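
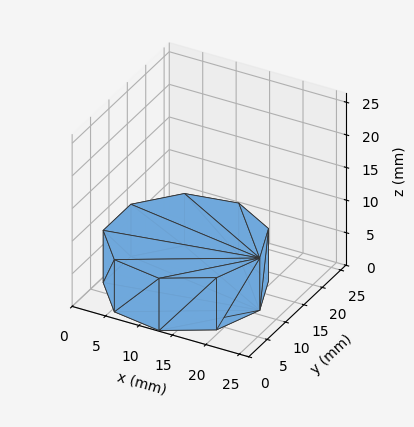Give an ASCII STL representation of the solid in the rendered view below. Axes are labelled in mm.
Reading the render: the shape is a regular 9-sided prism (a cylinder approximated with 9 flat sides), circumscribed radius ≈ 11 mm, height ≈ 8 mm (dimensions read to the nearest mm from the axis ticks). For the STL, each face is triangulated and given an outward normal.

solid part
  facet normal 0.0000 0.0000 -1.0000
    outer loop
      vertex 12.910 21.833 0.000
      vertex 19.426 18.071 0.000
      vertex 22.000 11.000 0.000
    endloop
  endfacet
  facet normal 0.0000 0.0000 -1.0000
    outer loop
      vertex 5.500 20.526 0.000
      vertex 12.910 21.833 0.000
      vertex 22.000 11.000 0.000
    endloop
  endfacet
  facet normal 0.0000 0.0000 -1.0000
    outer loop
      vertex 0.663 14.762 0.000
      vertex 5.500 20.526 0.000
      vertex 22.000 11.000 0.000
    endloop
  endfacet
  facet normal 0.0000 0.0000 -1.0000
    outer loop
      vertex 0.663 7.238 0.000
      vertex 0.663 14.762 0.000
      vertex 22.000 11.000 0.000
    endloop
  endfacet
  facet normal 0.0000 0.0000 -1.0000
    outer loop
      vertex 5.500 1.474 0.000
      vertex 0.663 7.238 0.000
      vertex 22.000 11.000 0.000
    endloop
  endfacet
  facet normal 0.0000 0.0000 -1.0000
    outer loop
      vertex 12.910 0.167 0.000
      vertex 5.500 1.474 0.000
      vertex 22.000 11.000 0.000
    endloop
  endfacet
  facet normal 0.0000 0.0000 -1.0000
    outer loop
      vertex 19.426 3.929 0.000
      vertex 12.910 0.167 0.000
      vertex 22.000 11.000 0.000
    endloop
  endfacet
  facet normal 0.0000 0.0000 1.0000
    outer loop
      vertex 22.000 11.000 8.000
      vertex 19.426 18.071 8.000
      vertex 12.910 21.833 8.000
    endloop
  endfacet
  facet normal 0.0000 0.0000 1.0000
    outer loop
      vertex 22.000 11.000 8.000
      vertex 12.910 21.833 8.000
      vertex 5.500 20.526 8.000
    endloop
  endfacet
  facet normal 0.0000 0.0000 1.0000
    outer loop
      vertex 22.000 11.000 8.000
      vertex 5.500 20.526 8.000
      vertex 0.663 14.762 8.000
    endloop
  endfacet
  facet normal 0.0000 0.0000 1.0000
    outer loop
      vertex 22.000 11.000 8.000
      vertex 0.663 14.762 8.000
      vertex 0.663 7.238 8.000
    endloop
  endfacet
  facet normal 0.0000 0.0000 1.0000
    outer loop
      vertex 22.000 11.000 8.000
      vertex 0.663 7.238 8.000
      vertex 5.500 1.474 8.000
    endloop
  endfacet
  facet normal 0.0000 0.0000 1.0000
    outer loop
      vertex 22.000 11.000 8.000
      vertex 5.500 1.474 8.000
      vertex 12.910 0.167 8.000
    endloop
  endfacet
  facet normal 0.0000 0.0000 1.0000
    outer loop
      vertex 22.000 11.000 8.000
      vertex 12.910 0.167 8.000
      vertex 19.426 3.929 8.000
    endloop
  endfacet
  facet normal 0.9397 0.3421 0.0000
    outer loop
      vertex 22.000 11.000 0.000
      vertex 19.426 18.071 0.000
      vertex 19.426 18.071 8.000
    endloop
  endfacet
  facet normal 0.9397 0.3421 0.0000
    outer loop
      vertex 22.000 11.000 0.000
      vertex 19.426 18.071 8.000
      vertex 22.000 11.000 8.000
    endloop
  endfacet
  facet normal 0.5000 0.8660 0.0000
    outer loop
      vertex 19.426 18.071 0.000
      vertex 12.910 21.833 0.000
      vertex 12.910 21.833 8.000
    endloop
  endfacet
  facet normal 0.5000 0.8660 0.0000
    outer loop
      vertex 19.426 18.071 0.000
      vertex 12.910 21.833 8.000
      vertex 19.426 18.071 8.000
    endloop
  endfacet
  facet normal -0.1737 0.9848 0.0000
    outer loop
      vertex 12.910 21.833 0.000
      vertex 5.500 20.526 0.000
      vertex 5.500 20.526 8.000
    endloop
  endfacet
  facet normal -0.1737 0.9848 0.0000
    outer loop
      vertex 12.910 21.833 0.000
      vertex 5.500 20.526 8.000
      vertex 12.910 21.833 8.000
    endloop
  endfacet
  facet normal -0.7660 0.6428 0.0000
    outer loop
      vertex 5.500 20.526 0.000
      vertex 0.663 14.762 0.000
      vertex 0.663 14.762 8.000
    endloop
  endfacet
  facet normal -0.7660 0.6428 0.0000
    outer loop
      vertex 5.500 20.526 0.000
      vertex 0.663 14.762 8.000
      vertex 5.500 20.526 8.000
    endloop
  endfacet
  facet normal -1.0000 0.0000 0.0000
    outer loop
      vertex 0.663 14.762 0.000
      vertex 0.663 7.238 0.000
      vertex 0.663 7.238 8.000
    endloop
  endfacet
  facet normal -1.0000 0.0000 0.0000
    outer loop
      vertex 0.663 14.762 0.000
      vertex 0.663 7.238 8.000
      vertex 0.663 14.762 8.000
    endloop
  endfacet
  facet normal -0.7660 -0.6428 0.0000
    outer loop
      vertex 0.663 7.238 0.000
      vertex 5.500 1.474 0.000
      vertex 5.500 1.474 8.000
    endloop
  endfacet
  facet normal -0.7660 -0.6428 0.0000
    outer loop
      vertex 0.663 7.238 0.000
      vertex 5.500 1.474 8.000
      vertex 0.663 7.238 8.000
    endloop
  endfacet
  facet normal -0.1737 -0.9848 0.0000
    outer loop
      vertex 5.500 1.474 0.000
      vertex 12.910 0.167 0.000
      vertex 12.910 0.167 8.000
    endloop
  endfacet
  facet normal -0.1737 -0.9848 0.0000
    outer loop
      vertex 5.500 1.474 0.000
      vertex 12.910 0.167 8.000
      vertex 5.500 1.474 8.000
    endloop
  endfacet
  facet normal 0.5000 -0.8660 0.0000
    outer loop
      vertex 12.910 0.167 0.000
      vertex 19.426 3.929 0.000
      vertex 19.426 3.929 8.000
    endloop
  endfacet
  facet normal 0.5000 -0.8660 0.0000
    outer loop
      vertex 12.910 0.167 0.000
      vertex 19.426 3.929 8.000
      vertex 12.910 0.167 8.000
    endloop
  endfacet
  facet normal 0.9397 -0.3421 0.0000
    outer loop
      vertex 19.426 3.929 0.000
      vertex 22.000 11.000 0.000
      vertex 22.000 11.000 8.000
    endloop
  endfacet
  facet normal 0.9397 -0.3421 0.0000
    outer loop
      vertex 19.426 3.929 0.000
      vertex 22.000 11.000 8.000
      vertex 19.426 3.929 8.000
    endloop
  endfacet
endsolid part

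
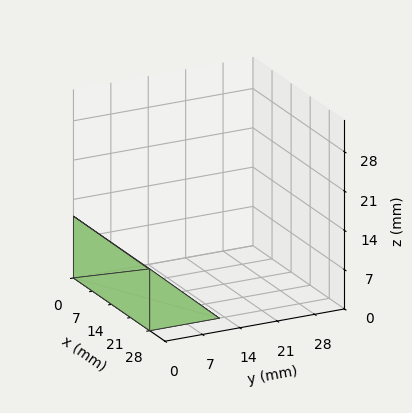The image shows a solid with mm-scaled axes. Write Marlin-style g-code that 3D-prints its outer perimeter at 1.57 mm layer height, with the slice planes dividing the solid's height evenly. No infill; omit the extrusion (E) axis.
Reading the render: the shape is a wedge (ramp): 28 × 13 mm base, rising to 11 mm along the y=0 edge and sloping linearly to z=0 at y=13 (dimensions read to the nearest mm from the axis ticks). For the g-code, the solid's height is divided into equal slices at the stated Δz and each level perimeter traced with G1 moves after a G0 lift.

; perimeter-only toolpath
G21 ; units = mm
G90 ; absolute positioning
G28 ; home
; layer 1
G0 Z1.57
G0 X0.00 Y0.00
G1 X28.00 Y0.00
G1 X28.00 Y11.14
G1 X0.00 Y11.14
G1 X0.00 Y0.00
; layer 2
G0 Z3.14
G0 X0.00 Y0.00
G1 X28.00 Y0.00
G1 X28.00 Y9.29
G1 X0.00 Y9.29
G1 X0.00 Y0.00
; layer 3
G0 Z4.71
G0 X0.00 Y0.00
G1 X28.00 Y0.00
G1 X28.00 Y7.43
G1 X0.00 Y7.43
G1 X0.00 Y0.00
; layer 4
G0 Z6.29
G0 X0.00 Y0.00
G1 X28.00 Y0.00
G1 X28.00 Y5.57
G1 X0.00 Y5.57
G1 X0.00 Y0.00
; layer 5
G0 Z7.86
G0 X0.00 Y0.00
G1 X28.00 Y0.00
G1 X28.00 Y3.71
G1 X0.00 Y3.71
G1 X0.00 Y0.00
; layer 6
G0 Z9.43
G0 X0.00 Y0.00
G1 X28.00 Y0.00
G1 X28.00 Y1.86
G1 X0.00 Y1.86
G1 X0.00 Y0.00
M2 ; end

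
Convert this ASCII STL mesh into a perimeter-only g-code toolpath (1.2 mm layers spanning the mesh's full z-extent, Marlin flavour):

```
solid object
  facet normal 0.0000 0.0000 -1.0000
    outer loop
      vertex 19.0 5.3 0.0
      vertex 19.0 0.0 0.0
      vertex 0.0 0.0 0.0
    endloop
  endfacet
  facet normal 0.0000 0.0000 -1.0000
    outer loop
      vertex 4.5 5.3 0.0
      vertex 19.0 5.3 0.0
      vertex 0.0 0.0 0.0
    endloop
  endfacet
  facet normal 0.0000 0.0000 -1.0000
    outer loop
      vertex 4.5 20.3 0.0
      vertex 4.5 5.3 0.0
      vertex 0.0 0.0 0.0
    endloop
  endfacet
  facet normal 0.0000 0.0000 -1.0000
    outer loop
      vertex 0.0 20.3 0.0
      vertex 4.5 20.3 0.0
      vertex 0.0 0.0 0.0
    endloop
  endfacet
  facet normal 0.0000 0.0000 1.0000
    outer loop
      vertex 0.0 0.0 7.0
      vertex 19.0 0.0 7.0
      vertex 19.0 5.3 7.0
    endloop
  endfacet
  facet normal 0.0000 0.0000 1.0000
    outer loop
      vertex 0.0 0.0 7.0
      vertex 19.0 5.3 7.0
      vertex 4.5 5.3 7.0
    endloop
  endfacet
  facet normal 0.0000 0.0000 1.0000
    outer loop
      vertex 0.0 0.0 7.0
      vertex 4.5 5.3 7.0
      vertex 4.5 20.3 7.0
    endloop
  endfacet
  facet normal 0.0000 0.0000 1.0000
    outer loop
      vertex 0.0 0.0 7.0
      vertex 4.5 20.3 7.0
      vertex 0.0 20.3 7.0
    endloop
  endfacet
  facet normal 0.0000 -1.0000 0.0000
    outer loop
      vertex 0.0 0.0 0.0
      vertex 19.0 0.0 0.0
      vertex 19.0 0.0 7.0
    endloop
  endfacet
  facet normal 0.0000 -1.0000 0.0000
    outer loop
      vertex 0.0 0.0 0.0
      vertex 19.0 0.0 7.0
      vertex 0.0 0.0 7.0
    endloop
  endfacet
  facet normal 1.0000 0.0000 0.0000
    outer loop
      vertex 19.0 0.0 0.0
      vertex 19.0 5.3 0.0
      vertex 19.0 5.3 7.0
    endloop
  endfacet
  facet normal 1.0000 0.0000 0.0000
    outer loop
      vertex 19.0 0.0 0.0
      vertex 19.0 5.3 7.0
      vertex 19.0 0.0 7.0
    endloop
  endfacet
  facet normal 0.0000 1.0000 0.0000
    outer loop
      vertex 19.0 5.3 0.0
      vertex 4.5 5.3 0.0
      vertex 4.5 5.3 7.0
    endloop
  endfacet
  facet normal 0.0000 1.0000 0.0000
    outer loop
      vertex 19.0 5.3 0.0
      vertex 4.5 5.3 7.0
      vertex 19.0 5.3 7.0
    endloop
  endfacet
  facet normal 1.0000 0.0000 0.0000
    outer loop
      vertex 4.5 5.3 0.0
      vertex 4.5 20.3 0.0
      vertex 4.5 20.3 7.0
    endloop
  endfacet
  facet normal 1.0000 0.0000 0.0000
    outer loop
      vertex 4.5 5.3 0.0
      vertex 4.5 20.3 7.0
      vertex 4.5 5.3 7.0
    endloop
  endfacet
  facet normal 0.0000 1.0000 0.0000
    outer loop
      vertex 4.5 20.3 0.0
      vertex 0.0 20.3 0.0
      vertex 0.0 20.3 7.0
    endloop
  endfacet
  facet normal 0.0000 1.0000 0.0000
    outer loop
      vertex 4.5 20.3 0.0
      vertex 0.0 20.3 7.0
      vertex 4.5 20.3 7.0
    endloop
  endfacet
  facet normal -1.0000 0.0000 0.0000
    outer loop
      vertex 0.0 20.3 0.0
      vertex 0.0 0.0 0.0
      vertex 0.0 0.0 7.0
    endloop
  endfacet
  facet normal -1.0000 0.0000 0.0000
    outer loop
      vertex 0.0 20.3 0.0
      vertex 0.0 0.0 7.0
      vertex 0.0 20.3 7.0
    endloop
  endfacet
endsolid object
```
; perimeter-only toolpath
G21 ; units = mm
G90 ; absolute positioning
G28 ; home
; layer 1
G0 Z1.2
G0 X0.0 Y0.0
G1 X19.0 Y0.0
G1 X19.0 Y5.3
G1 X4.5 Y5.3
G1 X4.5 Y20.3
G1 X0.0 Y20.3
G1 X0.0 Y0.0
; layer 2
G0 Z2.3
G0 X0.0 Y0.0
G1 X19.0 Y0.0
G1 X19.0 Y5.3
G1 X4.5 Y5.3
G1 X4.5 Y20.3
G1 X0.0 Y20.3
G1 X0.0 Y0.0
; layer 3
G0 Z3.5
G0 X0.0 Y0.0
G1 X19.0 Y0.0
G1 X19.0 Y5.3
G1 X4.5 Y5.3
G1 X4.5 Y20.3
G1 X0.0 Y20.3
G1 X0.0 Y0.0
; layer 4
G0 Z4.7
G0 X0.0 Y0.0
G1 X19.0 Y0.0
G1 X19.0 Y5.3
G1 X4.5 Y5.3
G1 X4.5 Y20.3
G1 X0.0 Y20.3
G1 X0.0 Y0.0
; layer 5
G0 Z5.8
G0 X0.0 Y0.0
G1 X19.0 Y0.0
G1 X19.0 Y5.3
G1 X4.5 Y5.3
G1 X4.5 Y20.3
G1 X0.0 Y20.3
G1 X0.0 Y0.0
; layer 6
G0 Z7.0
G0 X0.0 Y0.0
G1 X19.0 Y0.0
G1 X19.0 Y5.3
G1 X4.5 Y5.3
G1 X4.5 Y20.3
G1 X0.0 Y20.3
G1 X0.0 Y0.0
M2 ; end

The solid is an L-shaped prism: outer 19 × 20.3 mm, arm thicknesses ≈ 5.3 mm (horizontal) and 4.5 mm (vertical), extruded 7 mm in z. Slicing at Δz = 1.2 mm — 6 equal slices spanning the solid's height, so layer i sits at z = i·h/6 — gives 6 non-empty perimeters. Each is a 6-segment closed polygon; G0 lifts to the layer z and rapids to the start vertex, then G1 traces the edges.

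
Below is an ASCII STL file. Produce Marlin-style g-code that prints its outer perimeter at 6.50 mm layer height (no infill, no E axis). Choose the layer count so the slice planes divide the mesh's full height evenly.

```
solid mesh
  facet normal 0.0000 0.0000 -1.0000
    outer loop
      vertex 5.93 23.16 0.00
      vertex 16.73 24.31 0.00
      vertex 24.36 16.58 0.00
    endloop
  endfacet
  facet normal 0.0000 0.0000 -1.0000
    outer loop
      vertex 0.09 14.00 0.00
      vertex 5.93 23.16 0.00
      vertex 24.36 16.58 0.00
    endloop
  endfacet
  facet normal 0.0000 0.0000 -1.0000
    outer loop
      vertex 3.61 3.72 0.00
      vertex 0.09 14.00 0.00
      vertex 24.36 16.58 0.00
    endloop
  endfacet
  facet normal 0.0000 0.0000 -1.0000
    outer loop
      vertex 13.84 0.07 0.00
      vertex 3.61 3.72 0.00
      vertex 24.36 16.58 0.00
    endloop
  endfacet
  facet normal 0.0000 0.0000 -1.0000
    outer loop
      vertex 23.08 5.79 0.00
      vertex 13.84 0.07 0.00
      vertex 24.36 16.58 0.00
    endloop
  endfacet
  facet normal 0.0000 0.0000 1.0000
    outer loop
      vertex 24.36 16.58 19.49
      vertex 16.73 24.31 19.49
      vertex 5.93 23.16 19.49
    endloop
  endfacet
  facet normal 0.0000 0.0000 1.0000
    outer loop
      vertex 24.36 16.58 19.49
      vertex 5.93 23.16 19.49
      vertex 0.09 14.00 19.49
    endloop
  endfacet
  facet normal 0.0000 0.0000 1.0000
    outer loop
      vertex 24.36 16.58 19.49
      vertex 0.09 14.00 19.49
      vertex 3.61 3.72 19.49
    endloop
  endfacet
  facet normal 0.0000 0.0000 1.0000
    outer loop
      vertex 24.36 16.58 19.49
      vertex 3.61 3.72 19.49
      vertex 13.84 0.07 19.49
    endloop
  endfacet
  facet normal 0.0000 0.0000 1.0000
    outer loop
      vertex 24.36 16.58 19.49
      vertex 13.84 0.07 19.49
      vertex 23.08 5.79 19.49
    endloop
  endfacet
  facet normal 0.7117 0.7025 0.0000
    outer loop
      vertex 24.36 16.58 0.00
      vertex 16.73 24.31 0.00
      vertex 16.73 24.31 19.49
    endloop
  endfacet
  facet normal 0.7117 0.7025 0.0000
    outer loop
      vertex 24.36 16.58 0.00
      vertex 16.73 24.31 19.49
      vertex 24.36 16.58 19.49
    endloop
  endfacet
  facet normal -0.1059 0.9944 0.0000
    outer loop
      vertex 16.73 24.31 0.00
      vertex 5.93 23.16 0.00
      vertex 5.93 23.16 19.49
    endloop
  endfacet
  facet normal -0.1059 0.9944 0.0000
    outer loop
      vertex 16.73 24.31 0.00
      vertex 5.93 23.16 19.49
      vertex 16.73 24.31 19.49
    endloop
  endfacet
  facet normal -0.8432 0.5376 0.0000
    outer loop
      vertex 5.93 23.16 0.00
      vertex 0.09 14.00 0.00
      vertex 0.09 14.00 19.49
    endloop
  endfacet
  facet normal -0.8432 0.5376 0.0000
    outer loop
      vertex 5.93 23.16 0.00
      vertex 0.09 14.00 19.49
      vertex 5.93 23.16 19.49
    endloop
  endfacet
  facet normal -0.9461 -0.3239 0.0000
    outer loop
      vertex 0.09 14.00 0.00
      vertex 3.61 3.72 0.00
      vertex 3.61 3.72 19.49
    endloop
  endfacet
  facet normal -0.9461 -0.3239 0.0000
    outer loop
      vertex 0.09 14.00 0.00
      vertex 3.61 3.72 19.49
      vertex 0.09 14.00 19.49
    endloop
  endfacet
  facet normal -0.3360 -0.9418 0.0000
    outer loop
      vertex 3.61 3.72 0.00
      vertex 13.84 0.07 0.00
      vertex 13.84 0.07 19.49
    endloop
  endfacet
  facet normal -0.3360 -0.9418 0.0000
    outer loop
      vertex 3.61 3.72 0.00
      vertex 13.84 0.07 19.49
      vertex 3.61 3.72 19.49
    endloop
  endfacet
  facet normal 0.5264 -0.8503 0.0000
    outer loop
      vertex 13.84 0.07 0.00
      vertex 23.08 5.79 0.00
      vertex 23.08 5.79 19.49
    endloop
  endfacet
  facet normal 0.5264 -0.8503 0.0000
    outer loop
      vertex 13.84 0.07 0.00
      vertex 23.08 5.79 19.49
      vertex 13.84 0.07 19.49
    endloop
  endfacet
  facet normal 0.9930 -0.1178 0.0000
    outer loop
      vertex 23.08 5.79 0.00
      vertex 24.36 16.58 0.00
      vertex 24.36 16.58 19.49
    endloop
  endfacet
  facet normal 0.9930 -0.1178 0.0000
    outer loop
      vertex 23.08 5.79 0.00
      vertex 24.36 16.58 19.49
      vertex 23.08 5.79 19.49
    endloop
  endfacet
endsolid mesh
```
; perimeter-only toolpath
G21 ; units = mm
G90 ; absolute positioning
G28 ; home
; layer 1
G0 Z6.50
G0 X24.36 Y16.58
G1 X16.73 Y24.31
G1 X5.93 Y23.16
G1 X0.09 Y14.00
G1 X3.61 Y3.72
G1 X13.84 Y0.07
G1 X23.08 Y5.79
G1 X24.36 Y16.58
; layer 2
G0 Z12.99
G0 X24.36 Y16.58
G1 X16.73 Y24.31
G1 X5.93 Y23.16
G1 X0.09 Y14.00
G1 X3.61 Y3.72
G1 X13.84 Y0.07
G1 X23.08 Y5.79
G1 X24.36 Y16.58
; layer 3
G0 Z19.49
G0 X24.36 Y16.58
G1 X16.73 Y24.31
G1 X5.93 Y23.16
G1 X0.09 Y14.00
G1 X3.61 Y3.72
G1 X13.84 Y0.07
G1 X23.08 Y5.79
G1 X24.36 Y16.58
M2 ; end

The solid is a regular 7-sided prism (a cylinder approximated with 7 flat sides), circumscribed radius ≈ 12.5 mm, height ≈ 19.5 mm. Slicing at Δz = 6.50 mm — 3 equal slices spanning the solid's height, so layer i sits at z = i·h/3 — gives 3 non-empty perimeters. Each is a 7-segment closed polygon; G0 lifts to the layer z and rapids to the start vertex, then G1 traces the edges.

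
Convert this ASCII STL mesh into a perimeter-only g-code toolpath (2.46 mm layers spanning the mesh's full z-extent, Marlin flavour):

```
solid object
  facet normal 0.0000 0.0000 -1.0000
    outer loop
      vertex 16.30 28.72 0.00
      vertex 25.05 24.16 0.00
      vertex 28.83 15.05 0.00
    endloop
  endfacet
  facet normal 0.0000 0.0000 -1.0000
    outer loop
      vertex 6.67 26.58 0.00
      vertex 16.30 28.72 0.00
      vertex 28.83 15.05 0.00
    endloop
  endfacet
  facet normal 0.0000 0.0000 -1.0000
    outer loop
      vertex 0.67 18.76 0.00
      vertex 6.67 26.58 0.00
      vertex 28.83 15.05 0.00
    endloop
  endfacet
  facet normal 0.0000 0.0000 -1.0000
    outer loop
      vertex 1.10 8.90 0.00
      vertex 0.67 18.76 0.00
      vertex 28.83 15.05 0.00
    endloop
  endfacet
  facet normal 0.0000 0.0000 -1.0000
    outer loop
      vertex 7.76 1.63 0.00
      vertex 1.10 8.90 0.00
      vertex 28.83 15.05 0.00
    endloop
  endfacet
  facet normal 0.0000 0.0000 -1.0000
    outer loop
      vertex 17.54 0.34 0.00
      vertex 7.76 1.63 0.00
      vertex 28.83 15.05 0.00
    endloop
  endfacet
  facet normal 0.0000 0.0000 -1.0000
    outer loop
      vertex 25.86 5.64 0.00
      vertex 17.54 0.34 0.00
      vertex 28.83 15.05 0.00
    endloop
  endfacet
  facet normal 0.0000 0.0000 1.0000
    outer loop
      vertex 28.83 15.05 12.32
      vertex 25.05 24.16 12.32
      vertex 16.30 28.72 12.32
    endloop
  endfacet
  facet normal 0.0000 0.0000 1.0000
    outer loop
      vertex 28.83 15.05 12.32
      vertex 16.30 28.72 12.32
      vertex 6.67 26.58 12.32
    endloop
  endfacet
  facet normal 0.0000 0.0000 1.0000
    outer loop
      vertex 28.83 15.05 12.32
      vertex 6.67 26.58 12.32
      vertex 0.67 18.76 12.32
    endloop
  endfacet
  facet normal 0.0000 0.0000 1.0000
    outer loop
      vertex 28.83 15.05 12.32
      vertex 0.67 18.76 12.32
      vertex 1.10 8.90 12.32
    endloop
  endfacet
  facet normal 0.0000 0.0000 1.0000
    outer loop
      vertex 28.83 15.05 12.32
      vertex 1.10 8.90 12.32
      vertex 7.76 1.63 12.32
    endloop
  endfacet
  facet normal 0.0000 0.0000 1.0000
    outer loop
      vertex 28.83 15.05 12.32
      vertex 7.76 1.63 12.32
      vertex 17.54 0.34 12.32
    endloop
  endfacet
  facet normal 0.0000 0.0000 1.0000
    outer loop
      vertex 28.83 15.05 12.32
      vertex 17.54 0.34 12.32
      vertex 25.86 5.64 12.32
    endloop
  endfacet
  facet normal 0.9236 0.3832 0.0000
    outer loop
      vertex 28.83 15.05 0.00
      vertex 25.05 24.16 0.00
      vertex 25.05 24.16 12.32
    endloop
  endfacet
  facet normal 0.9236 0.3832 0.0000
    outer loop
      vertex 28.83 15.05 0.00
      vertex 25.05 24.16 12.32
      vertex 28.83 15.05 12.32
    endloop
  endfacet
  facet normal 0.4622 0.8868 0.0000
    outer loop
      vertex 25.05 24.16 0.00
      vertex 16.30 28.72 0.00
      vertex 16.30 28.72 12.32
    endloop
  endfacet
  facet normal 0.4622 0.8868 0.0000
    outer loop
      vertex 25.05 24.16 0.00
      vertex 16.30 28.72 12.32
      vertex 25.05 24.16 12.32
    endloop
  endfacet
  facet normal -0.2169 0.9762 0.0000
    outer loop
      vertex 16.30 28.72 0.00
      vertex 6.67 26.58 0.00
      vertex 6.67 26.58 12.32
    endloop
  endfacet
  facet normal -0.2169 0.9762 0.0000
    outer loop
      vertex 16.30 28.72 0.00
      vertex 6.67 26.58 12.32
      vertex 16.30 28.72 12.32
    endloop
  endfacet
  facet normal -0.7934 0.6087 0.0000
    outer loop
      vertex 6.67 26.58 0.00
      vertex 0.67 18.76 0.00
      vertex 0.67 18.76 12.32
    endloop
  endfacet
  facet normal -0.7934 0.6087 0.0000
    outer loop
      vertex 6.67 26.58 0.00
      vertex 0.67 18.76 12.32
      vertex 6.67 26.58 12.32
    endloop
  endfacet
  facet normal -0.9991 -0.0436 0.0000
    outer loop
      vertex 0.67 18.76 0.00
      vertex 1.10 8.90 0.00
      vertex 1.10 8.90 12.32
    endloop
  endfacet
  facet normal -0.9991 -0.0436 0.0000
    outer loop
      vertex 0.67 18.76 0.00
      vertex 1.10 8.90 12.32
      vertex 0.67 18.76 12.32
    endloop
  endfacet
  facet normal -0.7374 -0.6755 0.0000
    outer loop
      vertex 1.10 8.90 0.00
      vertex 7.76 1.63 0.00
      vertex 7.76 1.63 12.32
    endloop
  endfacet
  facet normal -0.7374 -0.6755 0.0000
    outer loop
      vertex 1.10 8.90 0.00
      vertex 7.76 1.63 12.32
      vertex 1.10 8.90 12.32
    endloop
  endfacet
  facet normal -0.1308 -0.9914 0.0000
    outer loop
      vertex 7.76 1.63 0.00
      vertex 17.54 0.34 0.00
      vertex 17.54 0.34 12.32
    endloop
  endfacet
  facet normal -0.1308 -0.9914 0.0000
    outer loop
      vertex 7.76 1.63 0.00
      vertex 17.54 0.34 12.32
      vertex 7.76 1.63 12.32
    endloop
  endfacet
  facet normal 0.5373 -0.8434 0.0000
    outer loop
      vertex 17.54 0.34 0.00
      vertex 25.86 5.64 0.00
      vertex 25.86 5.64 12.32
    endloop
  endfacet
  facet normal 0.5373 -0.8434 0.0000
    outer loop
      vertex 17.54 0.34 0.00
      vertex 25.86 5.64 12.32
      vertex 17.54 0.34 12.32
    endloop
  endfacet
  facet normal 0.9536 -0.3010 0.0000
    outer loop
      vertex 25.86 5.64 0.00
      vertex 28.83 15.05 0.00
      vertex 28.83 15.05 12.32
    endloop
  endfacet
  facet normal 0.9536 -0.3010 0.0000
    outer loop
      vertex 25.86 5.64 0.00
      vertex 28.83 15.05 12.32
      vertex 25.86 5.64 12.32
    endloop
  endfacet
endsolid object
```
; perimeter-only toolpath
G21 ; units = mm
G90 ; absolute positioning
G28 ; home
; layer 1
G0 Z2.46
G0 X28.83 Y15.05
G1 X25.05 Y24.16
G1 X16.30 Y28.72
G1 X6.67 Y26.58
G1 X0.67 Y18.76
G1 X1.10 Y8.90
G1 X7.76 Y1.63
G1 X17.54 Y0.34
G1 X25.86 Y5.64
G1 X28.83 Y15.05
; layer 2
G0 Z4.93
G0 X28.83 Y15.05
G1 X25.05 Y24.16
G1 X16.30 Y28.72
G1 X6.67 Y26.58
G1 X0.67 Y18.76
G1 X1.10 Y8.90
G1 X7.76 Y1.63
G1 X17.54 Y0.34
G1 X25.86 Y5.64
G1 X28.83 Y15.05
; layer 3
G0 Z7.39
G0 X28.83 Y15.05
G1 X25.05 Y24.16
G1 X16.30 Y28.72
G1 X6.67 Y26.58
G1 X0.67 Y18.76
G1 X1.10 Y8.90
G1 X7.76 Y1.63
G1 X17.54 Y0.34
G1 X25.86 Y5.64
G1 X28.83 Y15.05
; layer 4
G0 Z9.86
G0 X28.83 Y15.05
G1 X25.05 Y24.16
G1 X16.30 Y28.72
G1 X6.67 Y26.58
G1 X0.67 Y18.76
G1 X1.10 Y8.90
G1 X7.76 Y1.63
G1 X17.54 Y0.34
G1 X25.86 Y5.64
G1 X28.83 Y15.05
; layer 5
G0 Z12.32
G0 X28.83 Y15.05
G1 X25.05 Y24.16
G1 X16.30 Y28.72
G1 X6.67 Y26.58
G1 X0.67 Y18.76
G1 X1.10 Y8.90
G1 X7.76 Y1.63
G1 X17.54 Y0.34
G1 X25.86 Y5.64
G1 X28.83 Y15.05
M2 ; end

The solid is a regular 9-sided prism (a cylinder approximated with 9 flat sides), circumscribed radius ≈ 14.4 mm, height ≈ 12.3 mm. Slicing at Δz = 2.46 mm — 5 equal slices spanning the solid's height, so layer i sits at z = i·h/5 — gives 5 non-empty perimeters. Each is a 9-segment closed polygon; G0 lifts to the layer z and rapids to the start vertex, then G1 traces the edges.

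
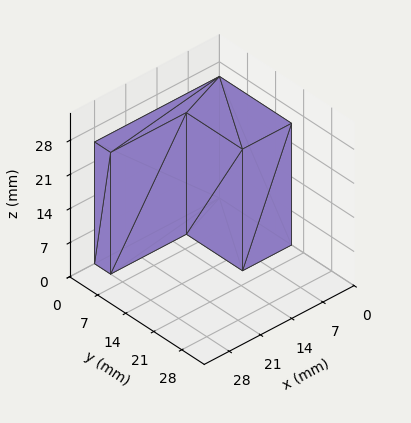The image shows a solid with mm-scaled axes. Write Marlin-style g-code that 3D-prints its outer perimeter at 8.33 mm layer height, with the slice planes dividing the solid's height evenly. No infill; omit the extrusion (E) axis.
Reading the render: the shape is an L-shaped prism: outer 28 × 18 mm, arm thicknesses ≈ 4 mm (horizontal) and 11 mm (vertical), extruded 25 mm in z (dimensions read to the nearest mm from the axis ticks). For the g-code, the solid's height is divided into equal slices at the stated Δz and each level perimeter traced with G1 moves after a G0 lift.

; perimeter-only toolpath
G21 ; units = mm
G90 ; absolute positioning
G28 ; home
; layer 1
G0 Z8.33
G0 X0.00 Y0.00
G1 X28.00 Y0.00
G1 X28.00 Y4.00
G1 X11.00 Y4.00
G1 X11.00 Y18.00
G1 X0.00 Y18.00
G1 X0.00 Y0.00
; layer 2
G0 Z16.67
G0 X0.00 Y0.00
G1 X28.00 Y0.00
G1 X28.00 Y4.00
G1 X11.00 Y4.00
G1 X11.00 Y18.00
G1 X0.00 Y18.00
G1 X0.00 Y0.00
; layer 3
G0 Z25.00
G0 X0.00 Y0.00
G1 X28.00 Y0.00
G1 X28.00 Y4.00
G1 X11.00 Y4.00
G1 X11.00 Y18.00
G1 X0.00 Y18.00
G1 X0.00 Y0.00
M2 ; end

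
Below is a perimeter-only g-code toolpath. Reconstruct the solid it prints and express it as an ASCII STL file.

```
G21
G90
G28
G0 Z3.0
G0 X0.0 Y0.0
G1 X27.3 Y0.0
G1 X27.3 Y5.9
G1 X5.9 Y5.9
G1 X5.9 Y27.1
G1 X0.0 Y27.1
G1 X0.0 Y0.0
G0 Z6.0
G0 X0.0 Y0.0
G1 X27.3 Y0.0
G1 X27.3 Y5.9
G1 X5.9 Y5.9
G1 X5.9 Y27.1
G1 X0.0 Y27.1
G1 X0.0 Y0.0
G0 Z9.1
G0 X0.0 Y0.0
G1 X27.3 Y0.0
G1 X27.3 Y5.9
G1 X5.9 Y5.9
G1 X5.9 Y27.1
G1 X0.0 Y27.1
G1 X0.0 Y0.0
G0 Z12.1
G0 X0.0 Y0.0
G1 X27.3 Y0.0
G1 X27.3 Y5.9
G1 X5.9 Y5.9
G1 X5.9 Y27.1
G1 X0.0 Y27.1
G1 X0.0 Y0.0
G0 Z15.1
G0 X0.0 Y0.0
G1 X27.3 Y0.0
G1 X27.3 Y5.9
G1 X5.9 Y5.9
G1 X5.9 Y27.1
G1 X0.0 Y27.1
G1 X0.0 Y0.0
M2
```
solid part
  facet normal 0.0000 0.0000 -1.0000
    outer loop
      vertex 27.3 5.9 0.0
      vertex 27.3 0.0 0.0
      vertex 0.0 0.0 0.0
    endloop
  endfacet
  facet normal 0.0000 0.0000 -1.0000
    outer loop
      vertex 5.9 5.9 0.0
      vertex 27.3 5.9 0.0
      vertex 0.0 0.0 0.0
    endloop
  endfacet
  facet normal 0.0000 0.0000 -1.0000
    outer loop
      vertex 5.9 27.1 0.0
      vertex 5.9 5.9 0.0
      vertex 0.0 0.0 0.0
    endloop
  endfacet
  facet normal 0.0000 0.0000 -1.0000
    outer loop
      vertex 0.0 27.1 0.0
      vertex 5.9 27.1 0.0
      vertex 0.0 0.0 0.0
    endloop
  endfacet
  facet normal 0.0000 0.0000 1.0000
    outer loop
      vertex 0.0 0.0 15.1
      vertex 27.3 0.0 15.1
      vertex 27.3 5.9 15.1
    endloop
  endfacet
  facet normal 0.0000 0.0000 1.0000
    outer loop
      vertex 0.0 0.0 15.1
      vertex 27.3 5.9 15.1
      vertex 5.9 5.9 15.1
    endloop
  endfacet
  facet normal 0.0000 0.0000 1.0000
    outer loop
      vertex 0.0 0.0 15.1
      vertex 5.9 5.9 15.1
      vertex 5.9 27.1 15.1
    endloop
  endfacet
  facet normal 0.0000 0.0000 1.0000
    outer loop
      vertex 0.0 0.0 15.1
      vertex 5.9 27.1 15.1
      vertex 0.0 27.1 15.1
    endloop
  endfacet
  facet normal 0.0000 -1.0000 0.0000
    outer loop
      vertex 0.0 0.0 0.0
      vertex 27.3 0.0 0.0
      vertex 27.3 0.0 15.1
    endloop
  endfacet
  facet normal 0.0000 -1.0000 0.0000
    outer loop
      vertex 0.0 0.0 0.0
      vertex 27.3 0.0 15.1
      vertex 0.0 0.0 15.1
    endloop
  endfacet
  facet normal 1.0000 0.0000 0.0000
    outer loop
      vertex 27.3 0.0 0.0
      vertex 27.3 5.9 0.0
      vertex 27.3 5.9 15.1
    endloop
  endfacet
  facet normal 1.0000 0.0000 0.0000
    outer loop
      vertex 27.3 0.0 0.0
      vertex 27.3 5.9 15.1
      vertex 27.3 0.0 15.1
    endloop
  endfacet
  facet normal 0.0000 1.0000 0.0000
    outer loop
      vertex 27.3 5.9 0.0
      vertex 5.9 5.9 0.0
      vertex 5.9 5.9 15.1
    endloop
  endfacet
  facet normal 0.0000 1.0000 0.0000
    outer loop
      vertex 27.3 5.9 0.0
      vertex 5.9 5.9 15.1
      vertex 27.3 5.9 15.1
    endloop
  endfacet
  facet normal 1.0000 0.0000 0.0000
    outer loop
      vertex 5.9 5.9 0.0
      vertex 5.9 27.1 0.0
      vertex 5.9 27.1 15.1
    endloop
  endfacet
  facet normal 1.0000 0.0000 0.0000
    outer loop
      vertex 5.9 5.9 0.0
      vertex 5.9 27.1 15.1
      vertex 5.9 5.9 15.1
    endloop
  endfacet
  facet normal 0.0000 1.0000 0.0000
    outer loop
      vertex 5.9 27.1 0.0
      vertex 0.0 27.1 0.0
      vertex 0.0 27.1 15.1
    endloop
  endfacet
  facet normal 0.0000 1.0000 0.0000
    outer loop
      vertex 5.9 27.1 0.0
      vertex 0.0 27.1 15.1
      vertex 5.9 27.1 15.1
    endloop
  endfacet
  facet normal -1.0000 0.0000 0.0000
    outer loop
      vertex 0.0 27.1 0.0
      vertex 0.0 0.0 0.0
      vertex 0.0 0.0 15.1
    endloop
  endfacet
  facet normal -1.0000 0.0000 0.0000
    outer loop
      vertex 0.0 27.1 0.0
      vertex 0.0 0.0 15.1
      vertex 0.0 27.1 15.1
    endloop
  endfacet
endsolid part

The G0 Z moves step by Δz≈3.0 mm. Every layer's G1 loop is the same polygon, so the solid is a straight extrusion of it from z=0 to z≈15.1. Closing with flat bottom and top caps and triangulating gives 20 facets — an L-shaped prism: outer 27.3 × 27.1 mm, arm thicknesses ≈ 5.9 mm (horizontal) and 5.9 mm (vertical), extruded 15.1 mm in z.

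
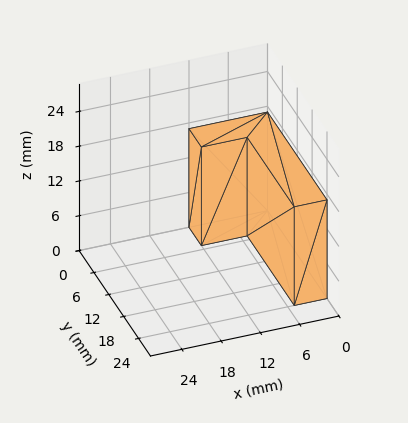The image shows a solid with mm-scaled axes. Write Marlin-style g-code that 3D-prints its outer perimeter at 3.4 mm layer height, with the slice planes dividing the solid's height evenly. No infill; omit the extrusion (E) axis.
Reading the render: the shape is an L-shaped prism: outer 12 × 24 mm, arm thicknesses ≈ 5 mm (horizontal) and 5 mm (vertical), extruded 17 mm in z (dimensions read to the nearest mm from the axis ticks). For the g-code, the solid's height is divided into equal slices at the stated Δz and each level perimeter traced with G1 moves after a G0 lift.

; perimeter-only toolpath
G21 ; units = mm
G90 ; absolute positioning
G28 ; home
; layer 1
G0 Z3.4
G0 X0.0 Y0.0
G1 X12.0 Y0.0
G1 X12.0 Y5.0
G1 X5.0 Y5.0
G1 X5.0 Y24.0
G1 X0.0 Y24.0
G1 X0.0 Y0.0
; layer 2
G0 Z6.8
G0 X0.0 Y0.0
G1 X12.0 Y0.0
G1 X12.0 Y5.0
G1 X5.0 Y5.0
G1 X5.0 Y24.0
G1 X0.0 Y24.0
G1 X0.0 Y0.0
; layer 3
G0 Z10.2
G0 X0.0 Y0.0
G1 X12.0 Y0.0
G1 X12.0 Y5.0
G1 X5.0 Y5.0
G1 X5.0 Y24.0
G1 X0.0 Y24.0
G1 X0.0 Y0.0
; layer 4
G0 Z13.6
G0 X0.0 Y0.0
G1 X12.0 Y0.0
G1 X12.0 Y5.0
G1 X5.0 Y5.0
G1 X5.0 Y24.0
G1 X0.0 Y24.0
G1 X0.0 Y0.0
; layer 5
G0 Z17.0
G0 X0.0 Y0.0
G1 X12.0 Y0.0
G1 X12.0 Y5.0
G1 X5.0 Y5.0
G1 X5.0 Y24.0
G1 X0.0 Y24.0
G1 X0.0 Y0.0
M2 ; end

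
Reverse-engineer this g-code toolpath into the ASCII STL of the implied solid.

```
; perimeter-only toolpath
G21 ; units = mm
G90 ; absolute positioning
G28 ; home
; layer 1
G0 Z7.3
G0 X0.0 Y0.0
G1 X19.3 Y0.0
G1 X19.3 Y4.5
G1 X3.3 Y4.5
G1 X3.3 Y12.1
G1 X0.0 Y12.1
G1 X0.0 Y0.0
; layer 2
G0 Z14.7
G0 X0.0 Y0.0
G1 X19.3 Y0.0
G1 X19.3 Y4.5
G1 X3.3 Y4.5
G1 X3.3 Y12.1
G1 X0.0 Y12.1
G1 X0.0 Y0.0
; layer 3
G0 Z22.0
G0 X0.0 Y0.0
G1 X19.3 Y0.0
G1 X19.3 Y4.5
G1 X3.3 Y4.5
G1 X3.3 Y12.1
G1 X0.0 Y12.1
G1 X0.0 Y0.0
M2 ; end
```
solid part
  facet normal 0.0000 0.0000 -1.0000
    outer loop
      vertex 19.3 4.5 0.0
      vertex 19.3 0.0 0.0
      vertex 0.0 0.0 0.0
    endloop
  endfacet
  facet normal 0.0000 0.0000 -1.0000
    outer loop
      vertex 3.3 4.5 0.0
      vertex 19.3 4.5 0.0
      vertex 0.0 0.0 0.0
    endloop
  endfacet
  facet normal 0.0000 0.0000 -1.0000
    outer loop
      vertex 3.3 12.1 0.0
      vertex 3.3 4.5 0.0
      vertex 0.0 0.0 0.0
    endloop
  endfacet
  facet normal 0.0000 0.0000 -1.0000
    outer loop
      vertex 0.0 12.1 0.0
      vertex 3.3 12.1 0.0
      vertex 0.0 0.0 0.0
    endloop
  endfacet
  facet normal 0.0000 0.0000 1.0000
    outer loop
      vertex 0.0 0.0 22.0
      vertex 19.3 0.0 22.0
      vertex 19.3 4.5 22.0
    endloop
  endfacet
  facet normal 0.0000 0.0000 1.0000
    outer loop
      vertex 0.0 0.0 22.0
      vertex 19.3 4.5 22.0
      vertex 3.3 4.5 22.0
    endloop
  endfacet
  facet normal 0.0000 0.0000 1.0000
    outer loop
      vertex 0.0 0.0 22.0
      vertex 3.3 4.5 22.0
      vertex 3.3 12.1 22.0
    endloop
  endfacet
  facet normal 0.0000 0.0000 1.0000
    outer loop
      vertex 0.0 0.0 22.0
      vertex 3.3 12.1 22.0
      vertex 0.0 12.1 22.0
    endloop
  endfacet
  facet normal 0.0000 -1.0000 0.0000
    outer loop
      vertex 0.0 0.0 0.0
      vertex 19.3 0.0 0.0
      vertex 19.3 0.0 22.0
    endloop
  endfacet
  facet normal 0.0000 -1.0000 0.0000
    outer loop
      vertex 0.0 0.0 0.0
      vertex 19.3 0.0 22.0
      vertex 0.0 0.0 22.0
    endloop
  endfacet
  facet normal 1.0000 0.0000 0.0000
    outer loop
      vertex 19.3 0.0 0.0
      vertex 19.3 4.5 0.0
      vertex 19.3 4.5 22.0
    endloop
  endfacet
  facet normal 1.0000 0.0000 0.0000
    outer loop
      vertex 19.3 0.0 0.0
      vertex 19.3 4.5 22.0
      vertex 19.3 0.0 22.0
    endloop
  endfacet
  facet normal 0.0000 1.0000 0.0000
    outer loop
      vertex 19.3 4.5 0.0
      vertex 3.3 4.5 0.0
      vertex 3.3 4.5 22.0
    endloop
  endfacet
  facet normal 0.0000 1.0000 0.0000
    outer loop
      vertex 19.3 4.5 0.0
      vertex 3.3 4.5 22.0
      vertex 19.3 4.5 22.0
    endloop
  endfacet
  facet normal 1.0000 0.0000 0.0000
    outer loop
      vertex 3.3 4.5 0.0
      vertex 3.3 12.1 0.0
      vertex 3.3 12.1 22.0
    endloop
  endfacet
  facet normal 1.0000 0.0000 0.0000
    outer loop
      vertex 3.3 4.5 0.0
      vertex 3.3 12.1 22.0
      vertex 3.3 4.5 22.0
    endloop
  endfacet
  facet normal 0.0000 1.0000 0.0000
    outer loop
      vertex 3.3 12.1 0.0
      vertex 0.0 12.1 0.0
      vertex 0.0 12.1 22.0
    endloop
  endfacet
  facet normal 0.0000 1.0000 0.0000
    outer loop
      vertex 3.3 12.1 0.0
      vertex 0.0 12.1 22.0
      vertex 3.3 12.1 22.0
    endloop
  endfacet
  facet normal -1.0000 0.0000 0.0000
    outer loop
      vertex 0.0 12.1 0.0
      vertex 0.0 0.0 0.0
      vertex 0.0 0.0 22.0
    endloop
  endfacet
  facet normal -1.0000 0.0000 0.0000
    outer loop
      vertex 0.0 12.1 0.0
      vertex 0.0 0.0 22.0
      vertex 0.0 12.1 22.0
    endloop
  endfacet
endsolid part

The G0 Z moves step by Δz≈7.3 mm. Every layer's G1 loop is the same polygon, so the solid is a straight extrusion of it from z=0 to z≈22. Closing with flat bottom and top caps and triangulating gives 20 facets — an L-shaped prism: outer 19.3 × 12.1 mm, arm thicknesses ≈ 4.5 mm (horizontal) and 3.3 mm (vertical), extruded 22 mm in z.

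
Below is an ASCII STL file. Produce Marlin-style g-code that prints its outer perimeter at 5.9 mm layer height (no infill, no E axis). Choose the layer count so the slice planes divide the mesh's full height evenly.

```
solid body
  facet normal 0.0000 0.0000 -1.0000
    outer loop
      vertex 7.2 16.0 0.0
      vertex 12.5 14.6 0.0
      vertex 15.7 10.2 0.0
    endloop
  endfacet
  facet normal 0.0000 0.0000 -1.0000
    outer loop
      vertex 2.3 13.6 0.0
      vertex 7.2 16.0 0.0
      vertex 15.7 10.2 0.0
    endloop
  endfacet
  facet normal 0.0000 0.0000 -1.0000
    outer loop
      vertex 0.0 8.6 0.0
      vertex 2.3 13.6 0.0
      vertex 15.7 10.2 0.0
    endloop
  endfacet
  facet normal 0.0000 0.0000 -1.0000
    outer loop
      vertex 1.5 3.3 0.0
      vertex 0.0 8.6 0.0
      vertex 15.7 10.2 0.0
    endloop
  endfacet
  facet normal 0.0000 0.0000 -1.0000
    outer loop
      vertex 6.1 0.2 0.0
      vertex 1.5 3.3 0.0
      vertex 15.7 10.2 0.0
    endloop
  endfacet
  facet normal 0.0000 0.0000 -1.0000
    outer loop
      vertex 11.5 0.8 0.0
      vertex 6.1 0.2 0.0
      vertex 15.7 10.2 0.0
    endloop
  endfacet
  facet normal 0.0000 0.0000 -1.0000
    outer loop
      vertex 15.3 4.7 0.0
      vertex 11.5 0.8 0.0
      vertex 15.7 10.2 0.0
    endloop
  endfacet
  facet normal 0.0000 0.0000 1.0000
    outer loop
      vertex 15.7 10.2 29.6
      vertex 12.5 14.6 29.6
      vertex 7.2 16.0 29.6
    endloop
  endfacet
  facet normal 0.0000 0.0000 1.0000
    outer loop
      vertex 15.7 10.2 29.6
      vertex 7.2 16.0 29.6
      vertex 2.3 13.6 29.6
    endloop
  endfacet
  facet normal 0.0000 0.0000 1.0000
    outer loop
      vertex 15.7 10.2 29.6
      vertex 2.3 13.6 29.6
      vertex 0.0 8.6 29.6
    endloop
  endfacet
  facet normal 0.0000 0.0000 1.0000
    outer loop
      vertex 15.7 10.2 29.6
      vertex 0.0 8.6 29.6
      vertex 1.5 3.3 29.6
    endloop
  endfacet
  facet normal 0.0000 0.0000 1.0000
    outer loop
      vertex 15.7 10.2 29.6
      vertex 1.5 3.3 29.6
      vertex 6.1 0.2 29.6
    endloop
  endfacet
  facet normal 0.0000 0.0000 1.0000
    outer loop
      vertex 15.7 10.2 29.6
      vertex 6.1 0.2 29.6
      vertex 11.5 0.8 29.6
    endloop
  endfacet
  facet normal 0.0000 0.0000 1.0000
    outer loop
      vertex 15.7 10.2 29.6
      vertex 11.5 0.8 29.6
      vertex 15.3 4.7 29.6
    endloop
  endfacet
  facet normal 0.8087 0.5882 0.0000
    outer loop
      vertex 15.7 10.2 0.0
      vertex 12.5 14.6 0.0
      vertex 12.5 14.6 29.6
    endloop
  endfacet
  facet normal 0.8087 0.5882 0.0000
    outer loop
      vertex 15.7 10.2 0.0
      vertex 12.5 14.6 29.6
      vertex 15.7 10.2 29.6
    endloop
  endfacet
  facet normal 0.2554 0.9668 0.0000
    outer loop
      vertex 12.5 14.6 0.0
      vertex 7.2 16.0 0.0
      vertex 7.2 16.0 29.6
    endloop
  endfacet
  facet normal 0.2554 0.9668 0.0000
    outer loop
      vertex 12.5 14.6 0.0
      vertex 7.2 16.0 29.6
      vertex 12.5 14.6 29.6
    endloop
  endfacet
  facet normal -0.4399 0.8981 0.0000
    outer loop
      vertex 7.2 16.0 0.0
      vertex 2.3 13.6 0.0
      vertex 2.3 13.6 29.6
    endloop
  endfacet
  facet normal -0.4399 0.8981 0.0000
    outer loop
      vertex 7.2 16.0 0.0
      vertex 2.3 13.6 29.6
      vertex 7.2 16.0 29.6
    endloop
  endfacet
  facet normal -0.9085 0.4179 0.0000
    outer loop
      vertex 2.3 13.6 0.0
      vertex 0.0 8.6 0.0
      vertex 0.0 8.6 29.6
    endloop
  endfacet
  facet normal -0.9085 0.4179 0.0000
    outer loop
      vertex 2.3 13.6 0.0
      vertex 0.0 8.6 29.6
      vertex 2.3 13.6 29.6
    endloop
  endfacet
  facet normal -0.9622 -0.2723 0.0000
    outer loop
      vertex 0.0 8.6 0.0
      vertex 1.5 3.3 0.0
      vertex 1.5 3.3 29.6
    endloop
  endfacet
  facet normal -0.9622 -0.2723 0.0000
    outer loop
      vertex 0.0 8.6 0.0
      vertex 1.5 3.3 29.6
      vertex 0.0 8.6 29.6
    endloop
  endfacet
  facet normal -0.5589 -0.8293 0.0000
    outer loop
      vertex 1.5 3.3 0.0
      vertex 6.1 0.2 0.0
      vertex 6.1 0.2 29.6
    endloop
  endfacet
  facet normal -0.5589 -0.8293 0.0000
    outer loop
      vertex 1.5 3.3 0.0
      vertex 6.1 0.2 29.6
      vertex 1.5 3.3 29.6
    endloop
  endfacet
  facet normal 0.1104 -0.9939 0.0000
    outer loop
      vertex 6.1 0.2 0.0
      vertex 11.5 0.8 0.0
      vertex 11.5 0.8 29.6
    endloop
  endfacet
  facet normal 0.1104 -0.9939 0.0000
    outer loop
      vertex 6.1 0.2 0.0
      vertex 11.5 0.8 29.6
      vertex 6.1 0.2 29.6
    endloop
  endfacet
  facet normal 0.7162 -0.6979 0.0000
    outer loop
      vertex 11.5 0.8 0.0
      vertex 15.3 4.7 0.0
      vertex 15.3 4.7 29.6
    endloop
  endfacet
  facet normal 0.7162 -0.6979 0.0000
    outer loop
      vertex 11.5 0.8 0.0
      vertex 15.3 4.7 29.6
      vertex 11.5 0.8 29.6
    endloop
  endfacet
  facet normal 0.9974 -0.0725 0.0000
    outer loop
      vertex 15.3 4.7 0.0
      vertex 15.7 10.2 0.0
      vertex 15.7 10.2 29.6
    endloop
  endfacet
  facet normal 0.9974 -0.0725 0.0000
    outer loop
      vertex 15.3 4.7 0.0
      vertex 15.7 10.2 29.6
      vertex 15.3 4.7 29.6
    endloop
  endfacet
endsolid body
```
; perimeter-only toolpath
G21 ; units = mm
G90 ; absolute positioning
G28 ; home
; layer 1
G0 Z5.9
G0 X15.7 Y10.2
G1 X12.5 Y14.6
G1 X7.2 Y16.0
G1 X2.3 Y13.6
G1 X0.0 Y8.6
G1 X1.5 Y3.3
G1 X6.1 Y0.2
G1 X11.5 Y0.8
G1 X15.3 Y4.7
G1 X15.7 Y10.2
; layer 2
G0 Z11.8
G0 X15.7 Y10.2
G1 X12.5 Y14.6
G1 X7.2 Y16.0
G1 X2.3 Y13.6
G1 X0.0 Y8.6
G1 X1.5 Y3.3
G1 X6.1 Y0.2
G1 X11.5 Y0.8
G1 X15.3 Y4.7
G1 X15.7 Y10.2
; layer 3
G0 Z17.8
G0 X15.7 Y10.2
G1 X12.5 Y14.6
G1 X7.2 Y16.0
G1 X2.3 Y13.6
G1 X0.0 Y8.6
G1 X1.5 Y3.3
G1 X6.1 Y0.2
G1 X11.5 Y0.8
G1 X15.3 Y4.7
G1 X15.7 Y10.2
; layer 4
G0 Z23.7
G0 X15.7 Y10.2
G1 X12.5 Y14.6
G1 X7.2 Y16.0
G1 X2.3 Y13.6
G1 X0.0 Y8.6
G1 X1.5 Y3.3
G1 X6.1 Y0.2
G1 X11.5 Y0.8
G1 X15.3 Y4.7
G1 X15.7 Y10.2
; layer 5
G0 Z29.6
G0 X15.7 Y10.2
G1 X12.5 Y14.6
G1 X7.2 Y16.0
G1 X2.3 Y13.6
G1 X0.0 Y8.6
G1 X1.5 Y3.3
G1 X6.1 Y0.2
G1 X11.5 Y0.8
G1 X15.3 Y4.7
G1 X15.7 Y10.2
M2 ; end

The solid is a regular 9-sided prism (a cylinder approximated with 9 flat sides), circumscribed radius ≈ 8 mm, height ≈ 29.6 mm. Slicing at Δz = 5.9 mm — 5 equal slices spanning the solid's height, so layer i sits at z = i·h/5 — gives 5 non-empty perimeters. Each is a 9-segment closed polygon; G0 lifts to the layer z and rapids to the start vertex, then G1 traces the edges.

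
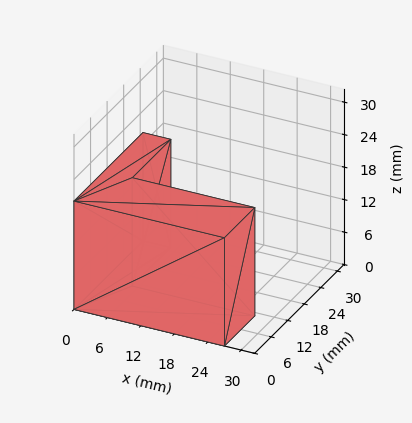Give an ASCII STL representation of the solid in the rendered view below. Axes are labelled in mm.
Reading the render: the shape is an L-shaped prism: outer 27 × 25 mm, arm thicknesses ≈ 11 mm (horizontal) and 5 mm (vertical), extruded 20 mm in z (dimensions read to the nearest mm from the axis ticks). For the STL, each face is triangulated and given an outward normal.

solid part
  facet normal 0.0000 0.0000 -1.0000
    outer loop
      vertex 27.000 11.000 0.000
      vertex 27.000 0.000 0.000
      vertex 0.000 0.000 0.000
    endloop
  endfacet
  facet normal 0.0000 0.0000 -1.0000
    outer loop
      vertex 5.000 11.000 0.000
      vertex 27.000 11.000 0.000
      vertex 0.000 0.000 0.000
    endloop
  endfacet
  facet normal 0.0000 0.0000 -1.0000
    outer loop
      vertex 5.000 25.000 0.000
      vertex 5.000 11.000 0.000
      vertex 0.000 0.000 0.000
    endloop
  endfacet
  facet normal 0.0000 0.0000 -1.0000
    outer loop
      vertex 0.000 25.000 0.000
      vertex 5.000 25.000 0.000
      vertex 0.000 0.000 0.000
    endloop
  endfacet
  facet normal 0.0000 0.0000 1.0000
    outer loop
      vertex 0.000 0.000 20.000
      vertex 27.000 0.000 20.000
      vertex 27.000 11.000 20.000
    endloop
  endfacet
  facet normal 0.0000 0.0000 1.0000
    outer loop
      vertex 0.000 0.000 20.000
      vertex 27.000 11.000 20.000
      vertex 5.000 11.000 20.000
    endloop
  endfacet
  facet normal 0.0000 0.0000 1.0000
    outer loop
      vertex 0.000 0.000 20.000
      vertex 5.000 11.000 20.000
      vertex 5.000 25.000 20.000
    endloop
  endfacet
  facet normal 0.0000 0.0000 1.0000
    outer loop
      vertex 0.000 0.000 20.000
      vertex 5.000 25.000 20.000
      vertex 0.000 25.000 20.000
    endloop
  endfacet
  facet normal 0.0000 -1.0000 0.0000
    outer loop
      vertex 0.000 0.000 0.000
      vertex 27.000 0.000 0.000
      vertex 27.000 0.000 20.000
    endloop
  endfacet
  facet normal 0.0000 -1.0000 0.0000
    outer loop
      vertex 0.000 0.000 0.000
      vertex 27.000 0.000 20.000
      vertex 0.000 0.000 20.000
    endloop
  endfacet
  facet normal 1.0000 0.0000 0.0000
    outer loop
      vertex 27.000 0.000 0.000
      vertex 27.000 11.000 0.000
      vertex 27.000 11.000 20.000
    endloop
  endfacet
  facet normal 1.0000 0.0000 0.0000
    outer loop
      vertex 27.000 0.000 0.000
      vertex 27.000 11.000 20.000
      vertex 27.000 0.000 20.000
    endloop
  endfacet
  facet normal 0.0000 1.0000 0.0000
    outer loop
      vertex 27.000 11.000 0.000
      vertex 5.000 11.000 0.000
      vertex 5.000 11.000 20.000
    endloop
  endfacet
  facet normal 0.0000 1.0000 0.0000
    outer loop
      vertex 27.000 11.000 0.000
      vertex 5.000 11.000 20.000
      vertex 27.000 11.000 20.000
    endloop
  endfacet
  facet normal 1.0000 0.0000 0.0000
    outer loop
      vertex 5.000 11.000 0.000
      vertex 5.000 25.000 0.000
      vertex 5.000 25.000 20.000
    endloop
  endfacet
  facet normal 1.0000 0.0000 0.0000
    outer loop
      vertex 5.000 11.000 0.000
      vertex 5.000 25.000 20.000
      vertex 5.000 11.000 20.000
    endloop
  endfacet
  facet normal 0.0000 1.0000 0.0000
    outer loop
      vertex 5.000 25.000 0.000
      vertex 0.000 25.000 0.000
      vertex 0.000 25.000 20.000
    endloop
  endfacet
  facet normal 0.0000 1.0000 0.0000
    outer loop
      vertex 5.000 25.000 0.000
      vertex 0.000 25.000 20.000
      vertex 5.000 25.000 20.000
    endloop
  endfacet
  facet normal -1.0000 0.0000 0.0000
    outer loop
      vertex 0.000 25.000 0.000
      vertex 0.000 0.000 0.000
      vertex 0.000 0.000 20.000
    endloop
  endfacet
  facet normal -1.0000 0.0000 0.0000
    outer loop
      vertex 0.000 25.000 0.000
      vertex 0.000 0.000 20.000
      vertex 0.000 25.000 20.000
    endloop
  endfacet
endsolid part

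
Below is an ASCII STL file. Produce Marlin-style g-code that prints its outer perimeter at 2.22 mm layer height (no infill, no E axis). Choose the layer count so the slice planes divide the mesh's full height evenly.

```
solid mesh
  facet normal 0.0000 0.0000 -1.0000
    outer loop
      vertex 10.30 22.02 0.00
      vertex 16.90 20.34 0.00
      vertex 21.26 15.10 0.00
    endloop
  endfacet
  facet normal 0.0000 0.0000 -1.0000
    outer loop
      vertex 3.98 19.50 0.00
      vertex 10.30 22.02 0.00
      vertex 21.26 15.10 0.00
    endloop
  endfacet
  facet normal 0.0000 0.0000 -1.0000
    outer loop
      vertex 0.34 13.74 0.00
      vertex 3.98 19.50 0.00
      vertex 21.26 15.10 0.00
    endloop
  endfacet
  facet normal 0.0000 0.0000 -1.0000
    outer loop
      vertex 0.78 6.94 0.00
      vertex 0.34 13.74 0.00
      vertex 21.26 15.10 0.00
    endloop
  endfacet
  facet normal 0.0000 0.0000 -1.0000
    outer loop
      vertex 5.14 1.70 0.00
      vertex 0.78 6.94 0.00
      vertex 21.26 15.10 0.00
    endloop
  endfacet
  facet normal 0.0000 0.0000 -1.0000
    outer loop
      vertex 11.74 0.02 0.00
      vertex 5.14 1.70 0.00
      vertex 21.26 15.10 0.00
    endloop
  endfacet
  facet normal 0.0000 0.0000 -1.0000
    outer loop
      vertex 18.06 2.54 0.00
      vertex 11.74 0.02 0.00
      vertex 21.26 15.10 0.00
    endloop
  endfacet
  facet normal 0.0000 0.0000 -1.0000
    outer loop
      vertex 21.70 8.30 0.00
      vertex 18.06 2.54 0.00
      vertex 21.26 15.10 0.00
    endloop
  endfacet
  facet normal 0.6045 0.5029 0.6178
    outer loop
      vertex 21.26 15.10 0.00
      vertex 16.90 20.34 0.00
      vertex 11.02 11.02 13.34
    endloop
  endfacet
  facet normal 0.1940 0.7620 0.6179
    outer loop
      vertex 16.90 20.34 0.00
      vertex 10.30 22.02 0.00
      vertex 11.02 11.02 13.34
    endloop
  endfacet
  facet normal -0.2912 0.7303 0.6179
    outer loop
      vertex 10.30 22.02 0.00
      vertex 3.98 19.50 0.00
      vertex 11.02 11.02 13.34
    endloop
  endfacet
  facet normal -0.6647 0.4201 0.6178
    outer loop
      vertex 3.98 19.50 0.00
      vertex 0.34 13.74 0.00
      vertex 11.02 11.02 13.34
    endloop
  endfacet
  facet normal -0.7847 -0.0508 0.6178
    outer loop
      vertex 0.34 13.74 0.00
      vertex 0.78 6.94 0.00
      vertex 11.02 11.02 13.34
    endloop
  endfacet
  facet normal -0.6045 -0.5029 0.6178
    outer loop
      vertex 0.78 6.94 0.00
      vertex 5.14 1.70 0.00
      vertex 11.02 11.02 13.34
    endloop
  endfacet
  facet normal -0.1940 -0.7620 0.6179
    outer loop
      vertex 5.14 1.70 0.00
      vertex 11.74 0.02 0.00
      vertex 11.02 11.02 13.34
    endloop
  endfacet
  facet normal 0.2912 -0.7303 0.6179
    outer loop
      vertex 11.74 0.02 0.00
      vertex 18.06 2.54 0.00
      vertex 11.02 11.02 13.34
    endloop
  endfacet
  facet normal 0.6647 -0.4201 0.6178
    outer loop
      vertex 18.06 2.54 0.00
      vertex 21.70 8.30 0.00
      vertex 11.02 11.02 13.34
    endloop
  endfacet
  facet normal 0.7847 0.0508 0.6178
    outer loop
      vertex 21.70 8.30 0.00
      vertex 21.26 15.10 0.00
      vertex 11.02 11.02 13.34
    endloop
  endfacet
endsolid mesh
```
; perimeter-only toolpath
G21 ; units = mm
G90 ; absolute positioning
G28 ; home
; layer 1
G0 Z2.22
G0 X19.55 Y14.42
G1 X15.92 Y18.79
G1 X10.42 Y20.19
G1 X5.15 Y18.09
G1 X2.12 Y13.29
G1 X2.49 Y7.62
G1 X6.12 Y3.25
G1 X11.62 Y1.85
G1 X16.89 Y3.95
G1 X19.92 Y8.75
G1 X19.55 Y14.42
; layer 2
G0 Z4.45
G0 X17.85 Y13.74
G1 X14.94 Y17.23
G1 X10.54 Y18.35
G1 X6.33 Y16.67
G1 X3.90 Y12.83
G1 X4.19 Y8.30
G1 X7.10 Y4.81
G1 X11.50 Y3.69
G1 X15.71 Y5.37
G1 X18.14 Y9.21
G1 X17.85 Y13.74
; layer 3
G0 Z6.67
G0 X16.14 Y13.06
G1 X13.96 Y15.68
G1 X10.66 Y16.52
G1 X7.50 Y15.26
G1 X5.68 Y12.38
G1 X5.90 Y8.98
G1 X8.08 Y6.36
G1 X11.38 Y5.52
G1 X14.54 Y6.78
G1 X16.36 Y9.66
G1 X16.14 Y13.06
; layer 4
G0 Z8.89
G0 X14.43 Y12.38
G1 X12.98 Y14.13
G1 X10.78 Y14.69
G1 X8.67 Y13.85
G1 X7.46 Y11.93
G1 X7.61 Y9.66
G1 X9.06 Y7.91
G1 X11.26 Y7.35
G1 X13.37 Y8.19
G1 X14.58 Y10.11
G1 X14.43 Y12.38
; layer 5
G0 Z11.12
G0 X12.73 Y11.70
G1 X12.00 Y12.57
G1 X10.90 Y12.85
G1 X9.85 Y12.43
G1 X9.24 Y11.47
G1 X9.31 Y10.34
G1 X10.04 Y9.47
G1 X11.14 Y9.19
G1 X12.19 Y9.61
G1 X12.80 Y10.57
G1 X12.73 Y11.70
M2 ; end

The solid is a regular 10-sided pyramid, base circumscribed radius ≈ 11 mm, apex at z ≈ 13.3 mm. Slicing at Δz = 2.22 mm — 6 equal slices spanning the solid's height, so layer i sits at z = i·h/6 — gives 5 non-empty perimeters. Each is a 10-segment closed polygon; G0 lifts to the layer z and rapids to the start vertex, then G1 traces the edges. The cross-section shrinks linearly with z (the slice at the apex is degenerate and omitted).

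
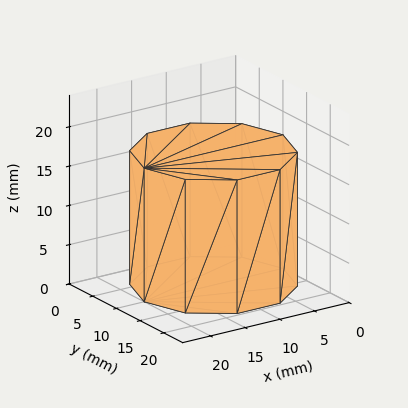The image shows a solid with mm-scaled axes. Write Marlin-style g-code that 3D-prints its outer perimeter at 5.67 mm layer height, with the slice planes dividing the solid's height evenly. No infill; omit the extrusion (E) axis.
Reading the render: the shape is a regular 10-sided prism (a cylinder approximated with 10 flat sides), circumscribed radius ≈ 10 mm, height ≈ 17 mm (dimensions read to the nearest mm from the axis ticks). For the g-code, the solid's height is divided into equal slices at the stated Δz and each level perimeter traced with G1 moves after a G0 lift.

; perimeter-only toolpath
G21 ; units = mm
G90 ; absolute positioning
G28 ; home
; layer 1
G0 Z5.67
G0 X20.00 Y10.00
G1 X18.09 Y15.88
G1 X13.09 Y19.51
G1 X6.91 Y19.51
G1 X1.91 Y15.88
G1 X0.00 Y10.00
G1 X1.91 Y4.12
G1 X6.91 Y0.49
G1 X13.09 Y0.49
G1 X18.09 Y4.12
G1 X20.00 Y10.00
; layer 2
G0 Z11.33
G0 X20.00 Y10.00
G1 X18.09 Y15.88
G1 X13.09 Y19.51
G1 X6.91 Y19.51
G1 X1.91 Y15.88
G1 X0.00 Y10.00
G1 X1.91 Y4.12
G1 X6.91 Y0.49
G1 X13.09 Y0.49
G1 X18.09 Y4.12
G1 X20.00 Y10.00
; layer 3
G0 Z17.00
G0 X20.00 Y10.00
G1 X18.09 Y15.88
G1 X13.09 Y19.51
G1 X6.91 Y19.51
G1 X1.91 Y15.88
G1 X0.00 Y10.00
G1 X1.91 Y4.12
G1 X6.91 Y0.49
G1 X13.09 Y0.49
G1 X18.09 Y4.12
G1 X20.00 Y10.00
M2 ; end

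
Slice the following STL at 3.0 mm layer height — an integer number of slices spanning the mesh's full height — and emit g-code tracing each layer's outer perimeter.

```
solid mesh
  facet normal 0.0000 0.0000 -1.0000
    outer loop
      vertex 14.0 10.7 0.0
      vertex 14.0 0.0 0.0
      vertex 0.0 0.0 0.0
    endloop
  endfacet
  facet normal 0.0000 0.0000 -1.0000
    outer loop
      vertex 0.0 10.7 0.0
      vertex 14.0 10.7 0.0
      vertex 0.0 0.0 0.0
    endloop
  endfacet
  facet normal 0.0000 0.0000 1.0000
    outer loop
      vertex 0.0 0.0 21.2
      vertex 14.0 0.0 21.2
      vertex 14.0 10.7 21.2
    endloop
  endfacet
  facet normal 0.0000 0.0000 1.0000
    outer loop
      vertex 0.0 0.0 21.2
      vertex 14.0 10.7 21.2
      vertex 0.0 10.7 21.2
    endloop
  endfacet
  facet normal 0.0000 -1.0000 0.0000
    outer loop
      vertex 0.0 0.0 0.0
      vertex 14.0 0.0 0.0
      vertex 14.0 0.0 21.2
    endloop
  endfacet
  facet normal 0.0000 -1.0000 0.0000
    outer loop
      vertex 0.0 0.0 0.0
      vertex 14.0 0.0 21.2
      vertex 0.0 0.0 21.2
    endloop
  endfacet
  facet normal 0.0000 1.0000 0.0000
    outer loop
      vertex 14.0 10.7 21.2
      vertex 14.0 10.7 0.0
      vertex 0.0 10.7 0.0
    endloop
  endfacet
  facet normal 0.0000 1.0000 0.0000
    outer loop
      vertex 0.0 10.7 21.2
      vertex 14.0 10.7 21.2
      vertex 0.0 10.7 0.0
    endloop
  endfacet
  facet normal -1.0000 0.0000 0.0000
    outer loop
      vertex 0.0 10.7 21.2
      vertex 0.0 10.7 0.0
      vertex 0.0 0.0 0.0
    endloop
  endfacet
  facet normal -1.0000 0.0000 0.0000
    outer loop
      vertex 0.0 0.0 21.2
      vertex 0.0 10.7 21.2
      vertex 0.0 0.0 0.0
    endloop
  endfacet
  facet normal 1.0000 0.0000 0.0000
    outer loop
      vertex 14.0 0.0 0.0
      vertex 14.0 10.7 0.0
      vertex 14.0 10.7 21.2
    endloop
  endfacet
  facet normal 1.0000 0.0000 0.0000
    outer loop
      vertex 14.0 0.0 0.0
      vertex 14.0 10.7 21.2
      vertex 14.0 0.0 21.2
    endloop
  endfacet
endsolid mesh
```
; perimeter-only toolpath
G21 ; units = mm
G90 ; absolute positioning
G28 ; home
; layer 1
G0 Z3.0
G0 X0.0 Y0.0
G1 X14.0 Y0.0
G1 X14.0 Y10.7
G1 X0.0 Y10.7
G1 X0.0 Y0.0
; layer 2
G0 Z6.1
G0 X0.0 Y0.0
G1 X14.0 Y0.0
G1 X14.0 Y10.7
G1 X0.0 Y10.7
G1 X0.0 Y0.0
; layer 3
G0 Z9.1
G0 X0.0 Y0.0
G1 X14.0 Y0.0
G1 X14.0 Y10.7
G1 X0.0 Y10.7
G1 X0.0 Y0.0
; layer 4
G0 Z12.1
G0 X0.0 Y0.0
G1 X14.0 Y0.0
G1 X14.0 Y10.7
G1 X0.0 Y10.7
G1 X0.0 Y0.0
; layer 5
G0 Z15.1
G0 X0.0 Y0.0
G1 X14.0 Y0.0
G1 X14.0 Y10.7
G1 X0.0 Y10.7
G1 X0.0 Y0.0
; layer 6
G0 Z18.2
G0 X0.0 Y0.0
G1 X14.0 Y0.0
G1 X14.0 Y10.7
G1 X0.0 Y10.7
G1 X0.0 Y0.0
; layer 7
G0 Z21.2
G0 X0.0 Y0.0
G1 X14.0 Y0.0
G1 X14.0 Y10.7
G1 X0.0 Y10.7
G1 X0.0 Y0.0
M2 ; end

The solid is a rectangular box, roughly 14 × 10.7 mm footprint and 21.2 mm tall. Slicing at Δz = 3.0 mm — 7 equal slices spanning the solid's height, so layer i sits at z = i·h/7 — gives 7 non-empty perimeters. Each is a 4-segment closed polygon; G0 lifts to the layer z and rapids to the start vertex, then G1 traces the edges.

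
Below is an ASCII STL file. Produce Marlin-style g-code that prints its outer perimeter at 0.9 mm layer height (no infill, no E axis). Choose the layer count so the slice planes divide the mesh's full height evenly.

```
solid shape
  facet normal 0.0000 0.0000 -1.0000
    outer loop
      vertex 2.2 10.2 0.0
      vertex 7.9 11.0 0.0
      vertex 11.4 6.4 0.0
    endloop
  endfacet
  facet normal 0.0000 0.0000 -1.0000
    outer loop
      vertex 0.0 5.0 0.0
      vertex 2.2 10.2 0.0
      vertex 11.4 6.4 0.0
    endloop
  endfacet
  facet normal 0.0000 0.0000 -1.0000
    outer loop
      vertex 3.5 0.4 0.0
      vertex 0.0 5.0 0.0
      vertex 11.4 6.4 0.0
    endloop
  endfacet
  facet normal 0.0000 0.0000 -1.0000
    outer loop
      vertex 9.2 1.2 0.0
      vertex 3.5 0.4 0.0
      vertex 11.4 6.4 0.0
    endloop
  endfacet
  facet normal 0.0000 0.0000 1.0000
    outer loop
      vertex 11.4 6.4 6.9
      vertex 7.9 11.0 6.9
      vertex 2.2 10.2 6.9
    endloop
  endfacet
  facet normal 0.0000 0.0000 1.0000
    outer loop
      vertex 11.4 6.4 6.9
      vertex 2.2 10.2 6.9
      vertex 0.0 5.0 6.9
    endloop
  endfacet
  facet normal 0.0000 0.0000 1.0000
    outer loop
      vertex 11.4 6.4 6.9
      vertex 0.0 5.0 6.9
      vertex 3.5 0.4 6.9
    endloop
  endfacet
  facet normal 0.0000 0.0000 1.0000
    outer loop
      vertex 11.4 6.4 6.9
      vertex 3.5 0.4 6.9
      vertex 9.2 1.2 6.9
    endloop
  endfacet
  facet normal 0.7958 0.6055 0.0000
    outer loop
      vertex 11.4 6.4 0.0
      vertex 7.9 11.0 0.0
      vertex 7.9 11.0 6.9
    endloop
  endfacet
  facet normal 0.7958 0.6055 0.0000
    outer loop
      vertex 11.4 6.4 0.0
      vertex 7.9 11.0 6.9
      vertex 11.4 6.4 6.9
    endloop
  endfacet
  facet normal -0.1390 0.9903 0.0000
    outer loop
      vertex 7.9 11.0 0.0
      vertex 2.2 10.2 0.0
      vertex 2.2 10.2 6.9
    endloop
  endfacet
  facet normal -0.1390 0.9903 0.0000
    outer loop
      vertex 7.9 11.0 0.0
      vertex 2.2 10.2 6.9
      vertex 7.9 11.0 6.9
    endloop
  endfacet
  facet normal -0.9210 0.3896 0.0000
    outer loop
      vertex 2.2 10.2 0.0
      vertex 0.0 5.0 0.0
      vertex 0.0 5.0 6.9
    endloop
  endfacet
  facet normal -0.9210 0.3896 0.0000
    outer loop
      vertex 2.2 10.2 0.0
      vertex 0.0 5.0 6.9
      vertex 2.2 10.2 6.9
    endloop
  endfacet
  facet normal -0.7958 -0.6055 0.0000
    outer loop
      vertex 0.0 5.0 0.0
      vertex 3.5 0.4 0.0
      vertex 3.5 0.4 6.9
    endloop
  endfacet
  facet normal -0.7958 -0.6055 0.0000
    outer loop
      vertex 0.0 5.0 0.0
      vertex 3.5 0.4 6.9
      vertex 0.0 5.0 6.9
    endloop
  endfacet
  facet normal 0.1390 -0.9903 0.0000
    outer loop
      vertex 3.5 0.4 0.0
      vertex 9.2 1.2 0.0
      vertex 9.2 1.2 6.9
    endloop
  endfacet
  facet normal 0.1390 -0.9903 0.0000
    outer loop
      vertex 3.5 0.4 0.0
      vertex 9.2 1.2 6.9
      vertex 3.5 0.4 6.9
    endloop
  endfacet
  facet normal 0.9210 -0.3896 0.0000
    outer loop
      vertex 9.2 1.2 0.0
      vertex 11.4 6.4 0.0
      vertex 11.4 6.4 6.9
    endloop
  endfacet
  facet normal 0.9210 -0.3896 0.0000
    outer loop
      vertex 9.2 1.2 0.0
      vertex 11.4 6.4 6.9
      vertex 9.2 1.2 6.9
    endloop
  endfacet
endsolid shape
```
; perimeter-only toolpath
G21 ; units = mm
G90 ; absolute positioning
G28 ; home
; layer 1
G0 Z0.9
G0 X11.4 Y6.4
G1 X7.9 Y11.0
G1 X2.2 Y10.2
G1 X0.0 Y5.0
G1 X3.5 Y0.4
G1 X9.2 Y1.2
G1 X11.4 Y6.4
; layer 2
G0 Z1.7
G0 X11.4 Y6.4
G1 X7.9 Y11.0
G1 X2.2 Y10.2
G1 X0.0 Y5.0
G1 X3.5 Y0.4
G1 X9.2 Y1.2
G1 X11.4 Y6.4
; layer 3
G0 Z2.6
G0 X11.4 Y6.4
G1 X7.9 Y11.0
G1 X2.2 Y10.2
G1 X0.0 Y5.0
G1 X3.5 Y0.4
G1 X9.2 Y1.2
G1 X11.4 Y6.4
; layer 4
G0 Z3.5
G0 X11.4 Y6.4
G1 X7.9 Y11.0
G1 X2.2 Y10.2
G1 X0.0 Y5.0
G1 X3.5 Y0.4
G1 X9.2 Y1.2
G1 X11.4 Y6.4
; layer 5
G0 Z4.3
G0 X11.4 Y6.4
G1 X7.9 Y11.0
G1 X2.2 Y10.2
G1 X0.0 Y5.0
G1 X3.5 Y0.4
G1 X9.2 Y1.2
G1 X11.4 Y6.4
; layer 6
G0 Z5.2
G0 X11.4 Y6.4
G1 X7.9 Y11.0
G1 X2.2 Y10.2
G1 X0.0 Y5.0
G1 X3.5 Y0.4
G1 X9.2 Y1.2
G1 X11.4 Y6.4
; layer 7
G0 Z6.0
G0 X11.4 Y6.4
G1 X7.9 Y11.0
G1 X2.2 Y10.2
G1 X0.0 Y5.0
G1 X3.5 Y0.4
G1 X9.2 Y1.2
G1 X11.4 Y6.4
; layer 8
G0 Z6.9
G0 X11.4 Y6.4
G1 X7.9 Y11.0
G1 X2.2 Y10.2
G1 X0.0 Y5.0
G1 X3.5 Y0.4
G1 X9.2 Y1.2
G1 X11.4 Y6.4
M2 ; end

The solid is a regular 6-sided prism (a cylinder approximated with 6 flat sides), circumscribed radius ≈ 5.7 mm, height ≈ 6.9 mm. Slicing at Δz = 0.9 mm — 8 equal slices spanning the solid's height, so layer i sits at z = i·h/8 — gives 8 non-empty perimeters. Each is a 6-segment closed polygon; G0 lifts to the layer z and rapids to the start vertex, then G1 traces the edges.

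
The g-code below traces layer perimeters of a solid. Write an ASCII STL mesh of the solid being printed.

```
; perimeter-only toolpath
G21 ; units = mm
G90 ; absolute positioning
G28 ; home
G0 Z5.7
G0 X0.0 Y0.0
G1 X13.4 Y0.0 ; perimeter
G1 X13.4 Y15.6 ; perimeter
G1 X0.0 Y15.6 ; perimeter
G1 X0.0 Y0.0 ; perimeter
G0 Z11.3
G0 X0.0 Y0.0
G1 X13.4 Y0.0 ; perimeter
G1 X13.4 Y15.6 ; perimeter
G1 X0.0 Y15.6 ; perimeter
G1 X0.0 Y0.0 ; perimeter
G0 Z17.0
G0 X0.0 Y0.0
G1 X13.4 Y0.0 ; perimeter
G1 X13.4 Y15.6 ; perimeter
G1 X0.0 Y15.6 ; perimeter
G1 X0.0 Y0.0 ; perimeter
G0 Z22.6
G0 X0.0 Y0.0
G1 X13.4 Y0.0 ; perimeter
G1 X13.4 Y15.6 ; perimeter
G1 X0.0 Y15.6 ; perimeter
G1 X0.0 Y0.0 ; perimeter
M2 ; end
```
solid part
  facet normal 0.0000 0.0000 -1.0000
    outer loop
      vertex 13.4 15.6 0.0
      vertex 13.4 0.0 0.0
      vertex 0.0 0.0 0.0
    endloop
  endfacet
  facet normal 0.0000 0.0000 -1.0000
    outer loop
      vertex 0.0 15.6 0.0
      vertex 13.4 15.6 0.0
      vertex 0.0 0.0 0.0
    endloop
  endfacet
  facet normal 0.0000 0.0000 1.0000
    outer loop
      vertex 0.0 0.0 22.6
      vertex 13.4 0.0 22.6
      vertex 13.4 15.6 22.6
    endloop
  endfacet
  facet normal 0.0000 0.0000 1.0000
    outer loop
      vertex 0.0 0.0 22.6
      vertex 13.4 15.6 22.6
      vertex 0.0 15.6 22.6
    endloop
  endfacet
  facet normal 0.0000 -1.0000 0.0000
    outer loop
      vertex 0.0 0.0 0.0
      vertex 13.4 0.0 0.0
      vertex 13.4 0.0 22.6
    endloop
  endfacet
  facet normal 0.0000 -1.0000 0.0000
    outer loop
      vertex 0.0 0.0 0.0
      vertex 13.4 0.0 22.6
      vertex 0.0 0.0 22.6
    endloop
  endfacet
  facet normal 0.0000 1.0000 0.0000
    outer loop
      vertex 13.4 15.6 22.6
      vertex 13.4 15.6 0.0
      vertex 0.0 15.6 0.0
    endloop
  endfacet
  facet normal 0.0000 1.0000 0.0000
    outer loop
      vertex 0.0 15.6 22.6
      vertex 13.4 15.6 22.6
      vertex 0.0 15.6 0.0
    endloop
  endfacet
  facet normal -1.0000 0.0000 0.0000
    outer loop
      vertex 0.0 15.6 22.6
      vertex 0.0 15.6 0.0
      vertex 0.0 0.0 0.0
    endloop
  endfacet
  facet normal -1.0000 0.0000 0.0000
    outer loop
      vertex 0.0 0.0 22.6
      vertex 0.0 15.6 22.6
      vertex 0.0 0.0 0.0
    endloop
  endfacet
  facet normal 1.0000 0.0000 0.0000
    outer loop
      vertex 13.4 0.0 0.0
      vertex 13.4 15.6 0.0
      vertex 13.4 15.6 22.6
    endloop
  endfacet
  facet normal 1.0000 0.0000 0.0000
    outer loop
      vertex 13.4 0.0 0.0
      vertex 13.4 15.6 22.6
      vertex 13.4 0.0 22.6
    endloop
  endfacet
endsolid part

The G0 Z moves step by Δz≈5.7 mm. Every layer's G1 loop is the same polygon, so the solid is a straight extrusion of it from z=0 to z≈22.6. Closing with flat bottom and top caps and triangulating gives 12 facets — a rectangular box, roughly 13.4 × 15.6 mm footprint and 22.6 mm tall.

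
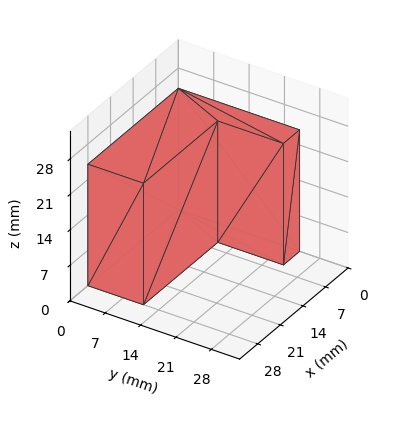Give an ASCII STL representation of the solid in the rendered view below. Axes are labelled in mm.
Reading the render: the shape is an L-shaped prism: outer 28 × 24 mm, arm thicknesses ≈ 11 mm (horizontal) and 5 mm (vertical), extruded 24 mm in z (dimensions read to the nearest mm from the axis ticks). For the STL, each face is triangulated and given an outward normal.

solid part
  facet normal 0.0000 0.0000 -1.0000
    outer loop
      vertex 28.00 11.00 0.00
      vertex 28.00 0.00 0.00
      vertex 0.00 0.00 0.00
    endloop
  endfacet
  facet normal 0.0000 0.0000 -1.0000
    outer loop
      vertex 5.00 11.00 0.00
      vertex 28.00 11.00 0.00
      vertex 0.00 0.00 0.00
    endloop
  endfacet
  facet normal 0.0000 0.0000 -1.0000
    outer loop
      vertex 5.00 24.00 0.00
      vertex 5.00 11.00 0.00
      vertex 0.00 0.00 0.00
    endloop
  endfacet
  facet normal 0.0000 0.0000 -1.0000
    outer loop
      vertex 0.00 24.00 0.00
      vertex 5.00 24.00 0.00
      vertex 0.00 0.00 0.00
    endloop
  endfacet
  facet normal 0.0000 0.0000 1.0000
    outer loop
      vertex 0.00 0.00 24.00
      vertex 28.00 0.00 24.00
      vertex 28.00 11.00 24.00
    endloop
  endfacet
  facet normal 0.0000 0.0000 1.0000
    outer loop
      vertex 0.00 0.00 24.00
      vertex 28.00 11.00 24.00
      vertex 5.00 11.00 24.00
    endloop
  endfacet
  facet normal 0.0000 0.0000 1.0000
    outer loop
      vertex 0.00 0.00 24.00
      vertex 5.00 11.00 24.00
      vertex 5.00 24.00 24.00
    endloop
  endfacet
  facet normal 0.0000 0.0000 1.0000
    outer loop
      vertex 0.00 0.00 24.00
      vertex 5.00 24.00 24.00
      vertex 0.00 24.00 24.00
    endloop
  endfacet
  facet normal 0.0000 -1.0000 0.0000
    outer loop
      vertex 0.00 0.00 0.00
      vertex 28.00 0.00 0.00
      vertex 28.00 0.00 24.00
    endloop
  endfacet
  facet normal 0.0000 -1.0000 0.0000
    outer loop
      vertex 0.00 0.00 0.00
      vertex 28.00 0.00 24.00
      vertex 0.00 0.00 24.00
    endloop
  endfacet
  facet normal 1.0000 0.0000 0.0000
    outer loop
      vertex 28.00 0.00 0.00
      vertex 28.00 11.00 0.00
      vertex 28.00 11.00 24.00
    endloop
  endfacet
  facet normal 1.0000 0.0000 0.0000
    outer loop
      vertex 28.00 0.00 0.00
      vertex 28.00 11.00 24.00
      vertex 28.00 0.00 24.00
    endloop
  endfacet
  facet normal 0.0000 1.0000 0.0000
    outer loop
      vertex 28.00 11.00 0.00
      vertex 5.00 11.00 0.00
      vertex 5.00 11.00 24.00
    endloop
  endfacet
  facet normal 0.0000 1.0000 0.0000
    outer loop
      vertex 28.00 11.00 0.00
      vertex 5.00 11.00 24.00
      vertex 28.00 11.00 24.00
    endloop
  endfacet
  facet normal 1.0000 0.0000 0.0000
    outer loop
      vertex 5.00 11.00 0.00
      vertex 5.00 24.00 0.00
      vertex 5.00 24.00 24.00
    endloop
  endfacet
  facet normal 1.0000 0.0000 0.0000
    outer loop
      vertex 5.00 11.00 0.00
      vertex 5.00 24.00 24.00
      vertex 5.00 11.00 24.00
    endloop
  endfacet
  facet normal 0.0000 1.0000 0.0000
    outer loop
      vertex 5.00 24.00 0.00
      vertex 0.00 24.00 0.00
      vertex 0.00 24.00 24.00
    endloop
  endfacet
  facet normal 0.0000 1.0000 0.0000
    outer loop
      vertex 5.00 24.00 0.00
      vertex 0.00 24.00 24.00
      vertex 5.00 24.00 24.00
    endloop
  endfacet
  facet normal -1.0000 0.0000 0.0000
    outer loop
      vertex 0.00 24.00 0.00
      vertex 0.00 0.00 0.00
      vertex 0.00 0.00 24.00
    endloop
  endfacet
  facet normal -1.0000 0.0000 0.0000
    outer loop
      vertex 0.00 24.00 0.00
      vertex 0.00 0.00 24.00
      vertex 0.00 24.00 24.00
    endloop
  endfacet
endsolid part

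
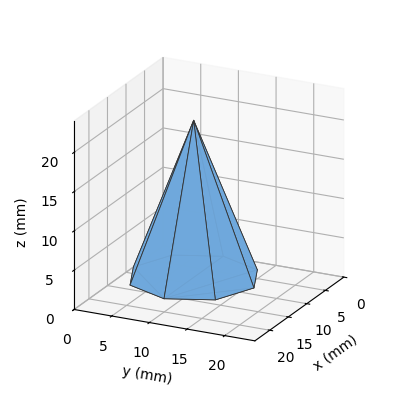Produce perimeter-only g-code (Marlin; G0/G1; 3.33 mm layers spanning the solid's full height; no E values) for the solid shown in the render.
Reading the render: the shape is a regular 8-sided pyramid, base circumscribed radius ≈ 8 mm, apex at z ≈ 20 mm (dimensions read to the nearest mm from the axis ticks). For the g-code, the solid's height is divided into equal slices at the stated Δz and each level perimeter traced with G1 moves after a G0 lift.

; perimeter-only toolpath
G21 ; units = mm
G90 ; absolute positioning
G28 ; home
; layer 1
G0 Z3.33
G0 X14.67 Y8.00
G1 X12.72 Y12.72
G1 X8.00 Y14.67
G1 X3.28 Y12.72
G1 X1.33 Y8.00
G1 X3.28 Y3.28
G1 X8.00 Y1.33
G1 X12.72 Y3.28
G1 X14.67 Y8.00
; layer 2
G0 Z6.67
G0 X13.33 Y8.00
G1 X11.77 Y11.77
G1 X8.00 Y13.33
G1 X4.23 Y11.77
G1 X2.67 Y8.00
G1 X4.23 Y4.23
G1 X8.00 Y2.67
G1 X11.77 Y4.23
G1 X13.33 Y8.00
; layer 3
G0 Z10.00
G0 X12.00 Y8.00
G1 X10.83 Y10.83
G1 X8.00 Y12.00
G1 X5.17 Y10.83
G1 X4.00 Y8.00
G1 X5.17 Y5.17
G1 X8.00 Y4.00
G1 X10.83 Y5.17
G1 X12.00 Y8.00
; layer 4
G0 Z13.33
G0 X10.67 Y8.00
G1 X9.89 Y9.89
G1 X8.00 Y10.67
G1 X6.11 Y9.89
G1 X5.33 Y8.00
G1 X6.11 Y6.11
G1 X8.00 Y5.33
G1 X9.89 Y6.11
G1 X10.67 Y8.00
; layer 5
G0 Z16.67
G0 X9.33 Y8.00
G1 X8.94 Y8.94
G1 X8.00 Y9.33
G1 X7.06 Y8.94
G1 X6.67 Y8.00
G1 X7.06 Y7.06
G1 X8.00 Y6.67
G1 X8.94 Y7.06
G1 X9.33 Y8.00
M2 ; end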